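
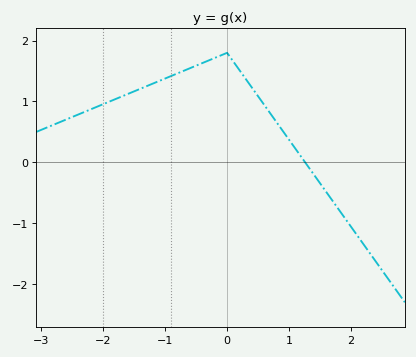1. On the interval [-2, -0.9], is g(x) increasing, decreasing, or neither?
increasing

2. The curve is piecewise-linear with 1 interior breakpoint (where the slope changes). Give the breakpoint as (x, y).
(0, 1.8)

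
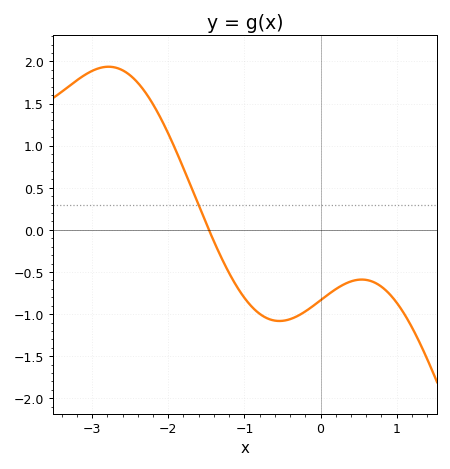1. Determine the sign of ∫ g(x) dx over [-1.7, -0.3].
negative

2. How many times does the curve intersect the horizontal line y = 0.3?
1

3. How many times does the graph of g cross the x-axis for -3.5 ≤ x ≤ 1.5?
1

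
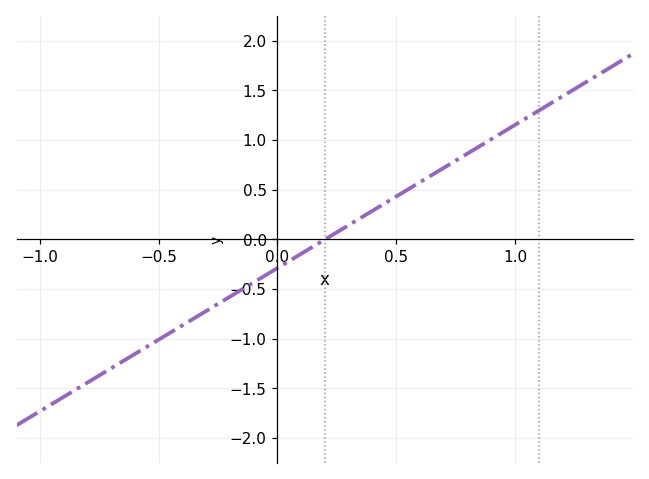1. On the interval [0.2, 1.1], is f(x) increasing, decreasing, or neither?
increasing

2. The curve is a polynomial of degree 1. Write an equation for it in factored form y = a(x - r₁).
y = 1.44(x - 0.2)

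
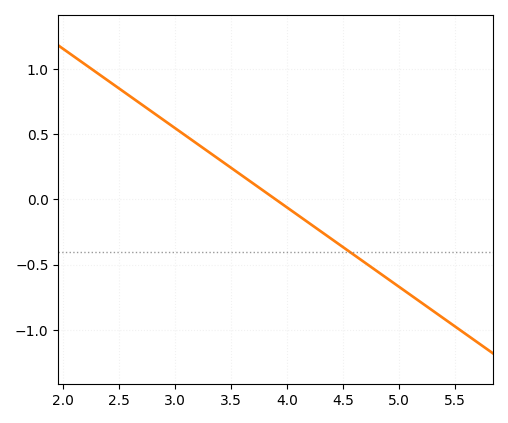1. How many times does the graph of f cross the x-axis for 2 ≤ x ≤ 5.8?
1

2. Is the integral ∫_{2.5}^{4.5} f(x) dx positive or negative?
positive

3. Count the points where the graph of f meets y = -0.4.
1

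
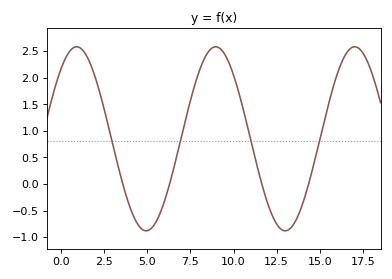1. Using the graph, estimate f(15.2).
1.1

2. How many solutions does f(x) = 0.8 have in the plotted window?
4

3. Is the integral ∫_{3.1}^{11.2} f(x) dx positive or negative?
positive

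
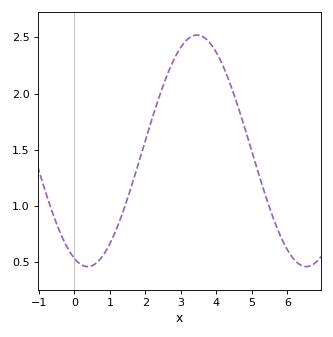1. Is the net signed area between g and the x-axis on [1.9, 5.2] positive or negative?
positive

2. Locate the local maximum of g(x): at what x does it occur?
3.4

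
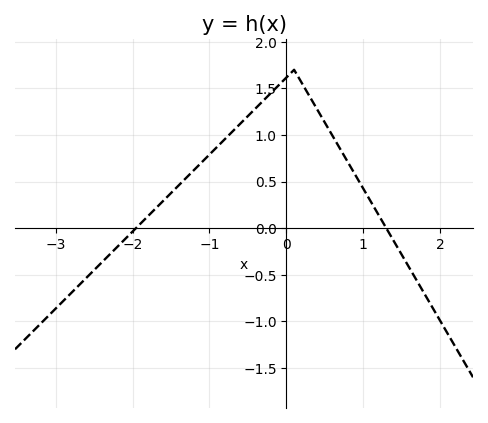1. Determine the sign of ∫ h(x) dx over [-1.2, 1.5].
positive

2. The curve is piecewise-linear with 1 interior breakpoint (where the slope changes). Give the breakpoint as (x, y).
(0.1, 1.7)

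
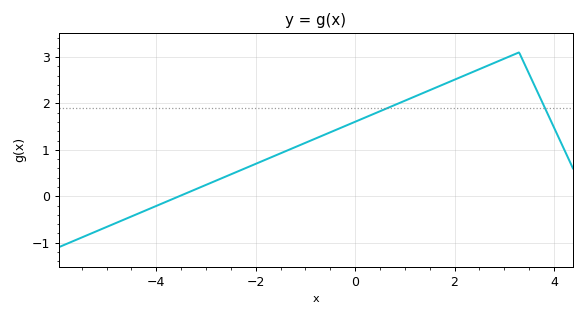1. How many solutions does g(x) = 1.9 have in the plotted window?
2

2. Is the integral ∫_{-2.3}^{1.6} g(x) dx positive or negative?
positive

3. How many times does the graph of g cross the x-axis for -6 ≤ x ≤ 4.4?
1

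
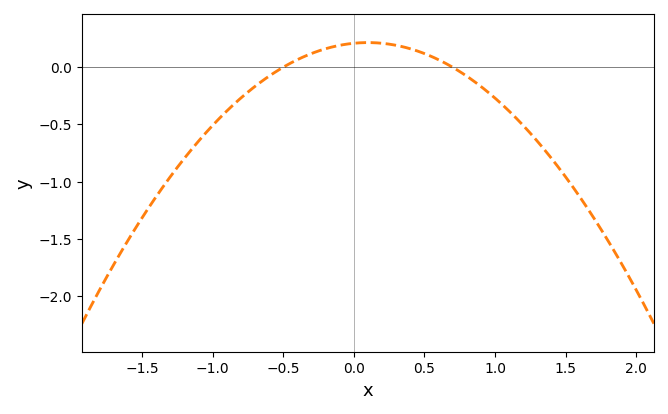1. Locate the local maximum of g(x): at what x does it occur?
0.1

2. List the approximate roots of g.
-0.5, 0.7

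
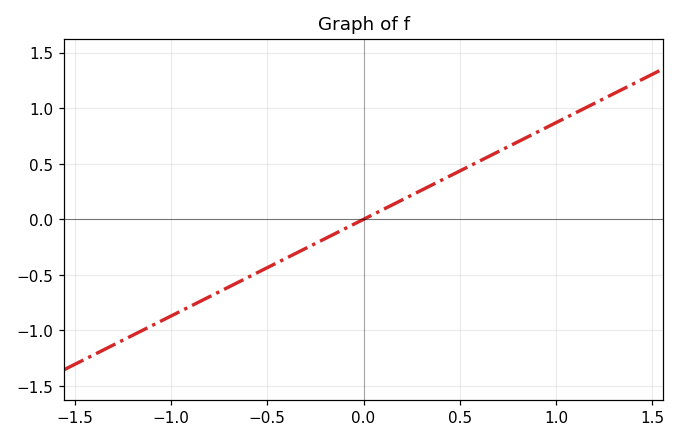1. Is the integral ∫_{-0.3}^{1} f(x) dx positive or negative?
positive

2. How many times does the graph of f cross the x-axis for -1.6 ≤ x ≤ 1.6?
1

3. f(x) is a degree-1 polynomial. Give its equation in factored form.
y = 0.87(x - 0)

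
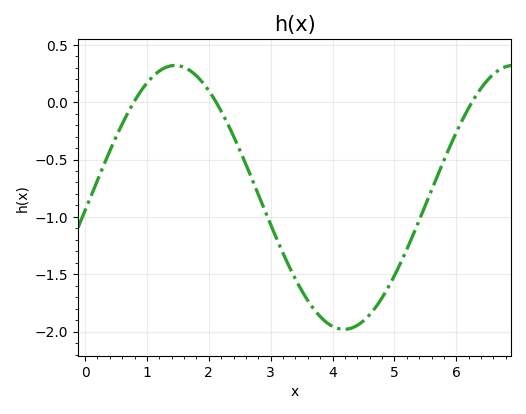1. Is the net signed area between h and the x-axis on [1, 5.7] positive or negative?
negative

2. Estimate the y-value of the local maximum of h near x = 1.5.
0.3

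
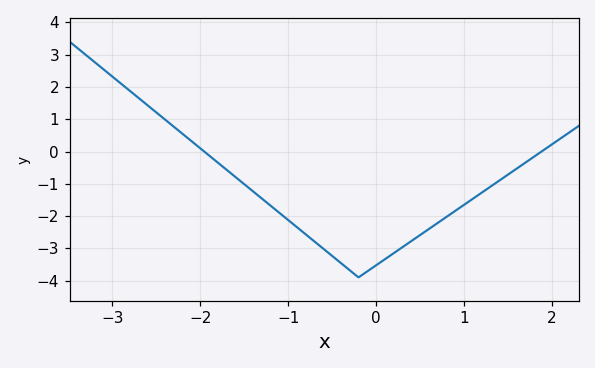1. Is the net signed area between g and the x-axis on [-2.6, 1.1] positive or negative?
negative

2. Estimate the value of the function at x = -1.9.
-0.119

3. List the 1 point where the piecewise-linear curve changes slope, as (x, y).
(-0.2, -3.9)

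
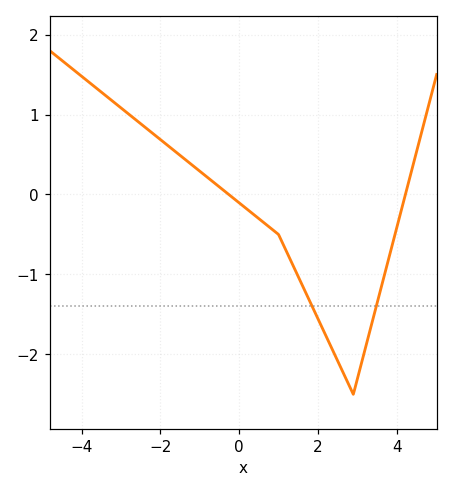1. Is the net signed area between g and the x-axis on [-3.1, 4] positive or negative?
negative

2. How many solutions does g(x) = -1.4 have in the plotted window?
2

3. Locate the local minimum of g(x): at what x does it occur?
2.9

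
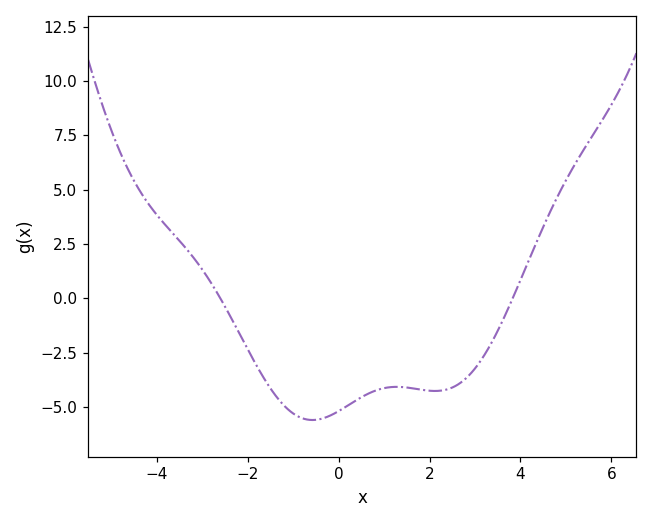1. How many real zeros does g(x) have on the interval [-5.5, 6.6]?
2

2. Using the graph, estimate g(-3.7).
3.2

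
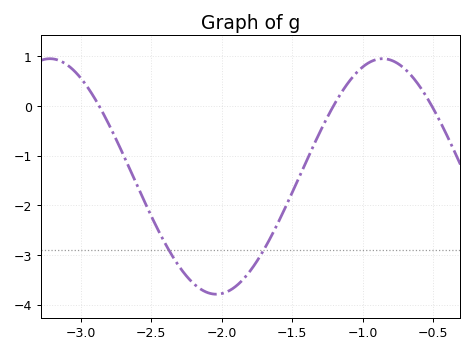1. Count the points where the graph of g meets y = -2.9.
2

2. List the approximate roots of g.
-2.85, -1.2, -0.5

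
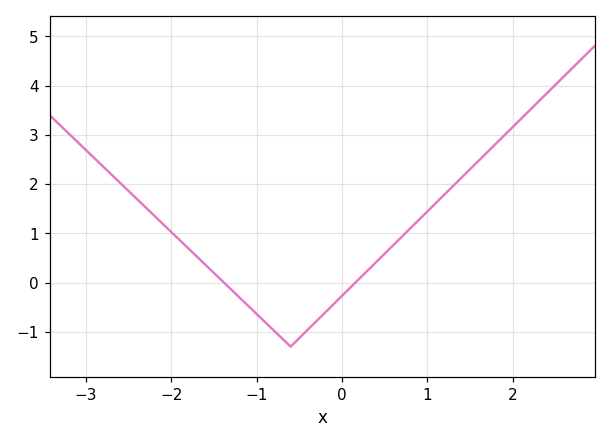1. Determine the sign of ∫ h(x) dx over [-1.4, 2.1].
positive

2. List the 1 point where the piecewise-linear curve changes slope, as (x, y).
(-0.6, -1.3)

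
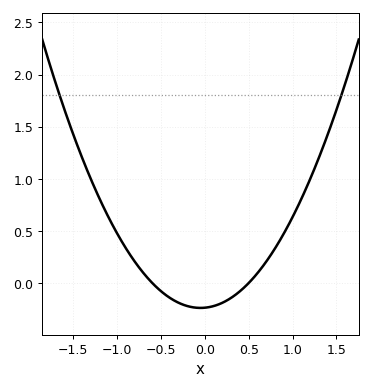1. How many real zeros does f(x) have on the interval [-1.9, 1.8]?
2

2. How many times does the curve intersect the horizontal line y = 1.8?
2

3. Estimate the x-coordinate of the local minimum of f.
-0.05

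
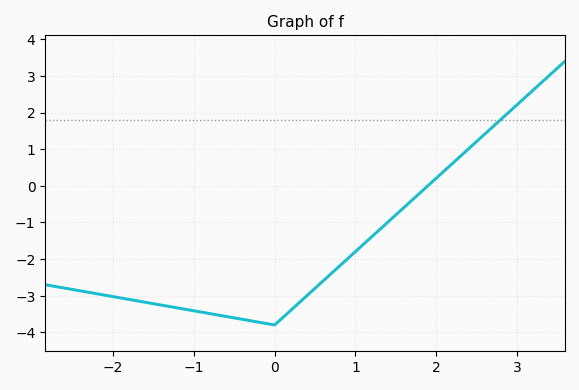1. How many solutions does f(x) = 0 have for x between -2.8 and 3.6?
1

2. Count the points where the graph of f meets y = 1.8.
1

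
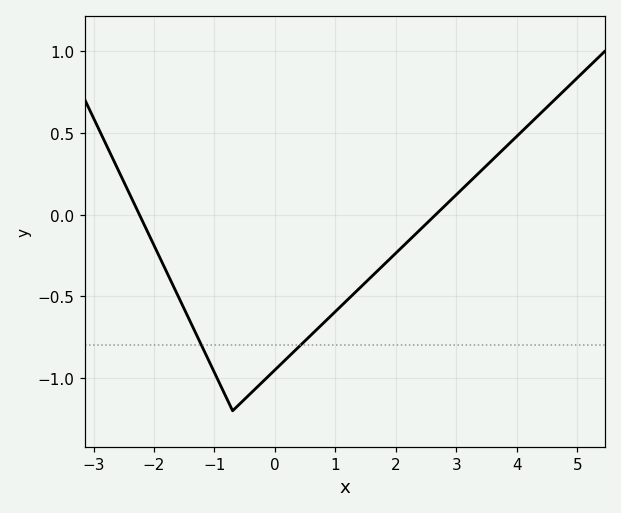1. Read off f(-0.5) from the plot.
-1.15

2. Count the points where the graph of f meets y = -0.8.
2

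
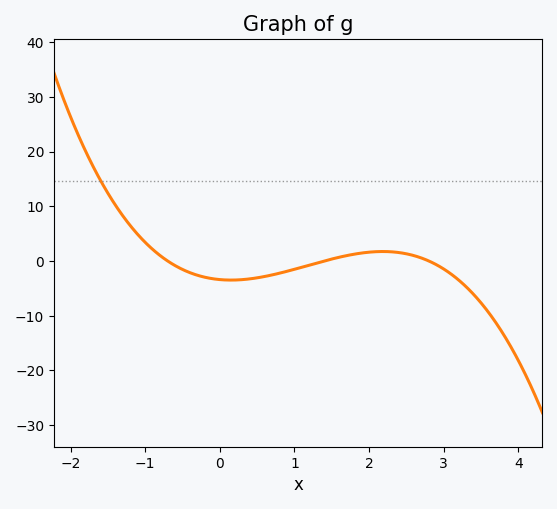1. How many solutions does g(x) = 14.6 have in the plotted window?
1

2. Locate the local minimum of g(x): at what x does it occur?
0.15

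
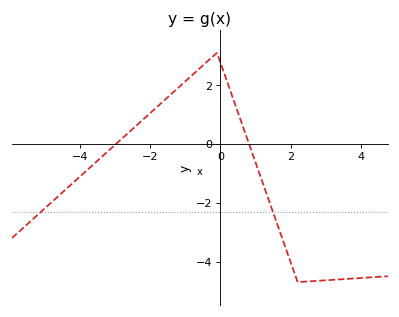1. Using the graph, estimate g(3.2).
-4.62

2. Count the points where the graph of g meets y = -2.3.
2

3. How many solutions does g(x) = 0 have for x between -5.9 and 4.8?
2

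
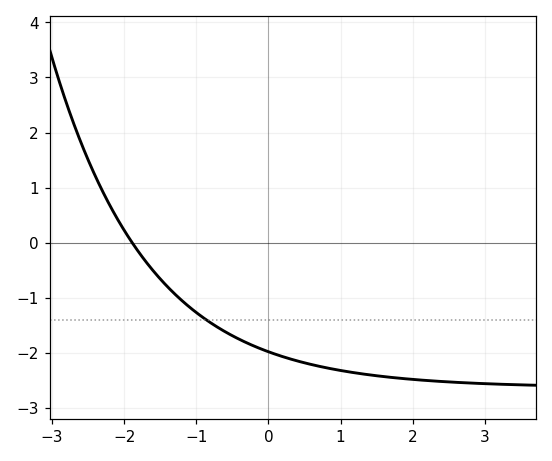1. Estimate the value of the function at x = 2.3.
-2.5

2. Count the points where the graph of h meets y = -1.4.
1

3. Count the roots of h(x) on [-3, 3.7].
1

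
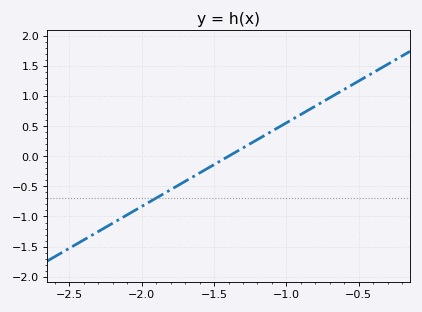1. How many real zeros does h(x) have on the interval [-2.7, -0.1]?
1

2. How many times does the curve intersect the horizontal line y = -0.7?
1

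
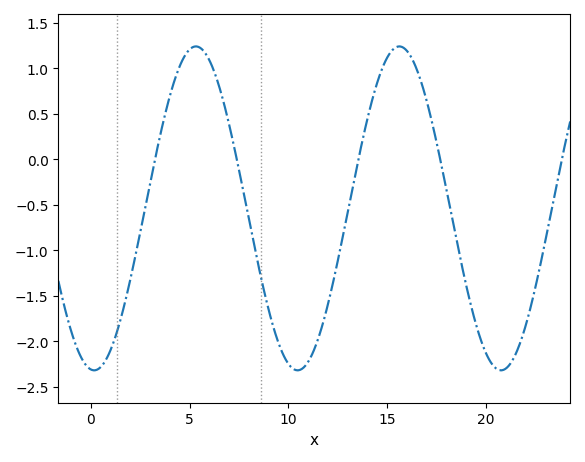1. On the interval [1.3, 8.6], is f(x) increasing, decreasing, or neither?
neither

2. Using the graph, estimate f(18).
-0.336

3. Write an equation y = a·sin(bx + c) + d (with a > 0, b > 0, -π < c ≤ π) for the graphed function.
y = 1.78sin(0.61x - 1.67) - 0.54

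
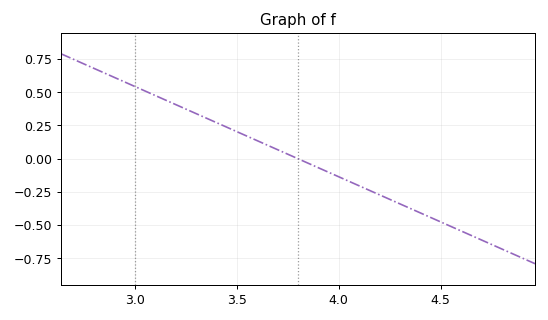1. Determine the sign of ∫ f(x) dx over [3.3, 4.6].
negative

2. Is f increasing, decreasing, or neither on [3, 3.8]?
decreasing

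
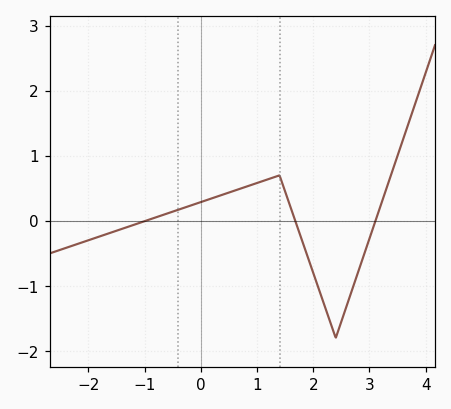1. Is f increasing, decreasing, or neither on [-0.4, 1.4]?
increasing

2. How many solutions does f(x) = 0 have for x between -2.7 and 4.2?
3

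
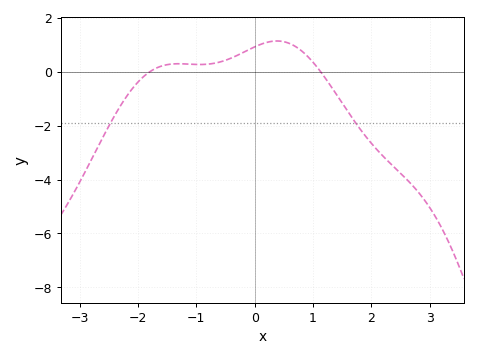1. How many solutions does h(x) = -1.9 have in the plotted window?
2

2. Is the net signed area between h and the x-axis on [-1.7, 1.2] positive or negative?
positive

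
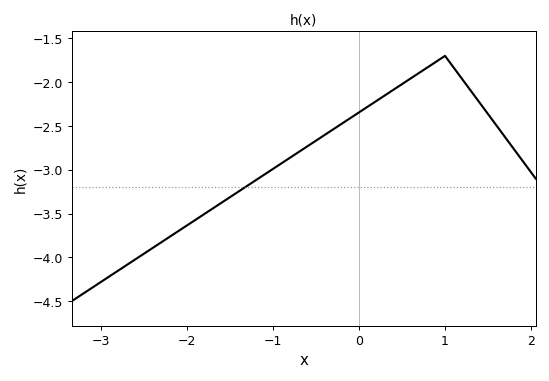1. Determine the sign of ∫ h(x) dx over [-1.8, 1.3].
negative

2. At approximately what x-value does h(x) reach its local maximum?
1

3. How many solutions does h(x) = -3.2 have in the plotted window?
1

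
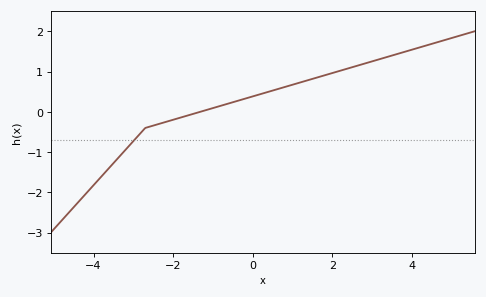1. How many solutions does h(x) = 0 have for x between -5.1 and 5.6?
1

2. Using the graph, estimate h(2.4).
1.1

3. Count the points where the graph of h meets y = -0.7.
1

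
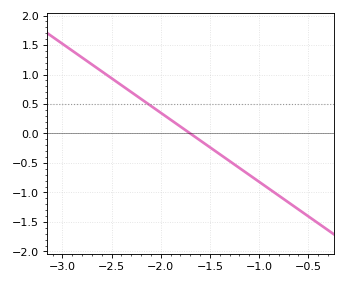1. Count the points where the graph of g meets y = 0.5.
1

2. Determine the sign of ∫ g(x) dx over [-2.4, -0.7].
negative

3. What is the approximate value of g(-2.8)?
1.3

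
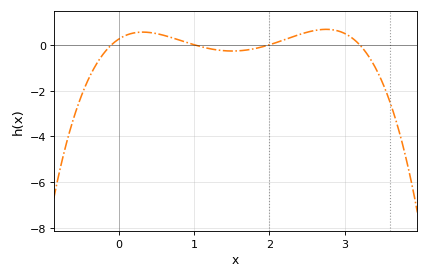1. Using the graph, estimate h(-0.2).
-0.4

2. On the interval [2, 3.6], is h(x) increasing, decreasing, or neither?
neither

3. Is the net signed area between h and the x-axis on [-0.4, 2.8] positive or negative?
positive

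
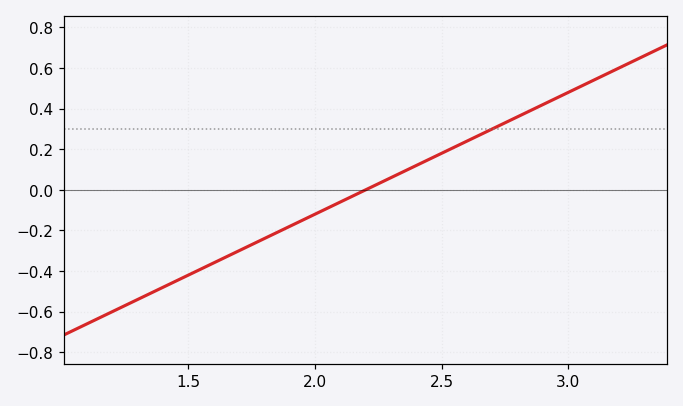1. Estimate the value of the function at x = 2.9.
0.42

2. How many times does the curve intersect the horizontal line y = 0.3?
1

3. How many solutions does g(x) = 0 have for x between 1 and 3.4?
1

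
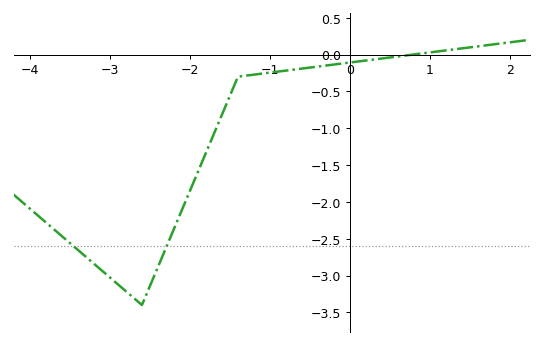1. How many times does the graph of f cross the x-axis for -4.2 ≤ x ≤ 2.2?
1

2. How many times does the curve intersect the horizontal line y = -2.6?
2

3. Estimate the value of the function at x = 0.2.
-0.081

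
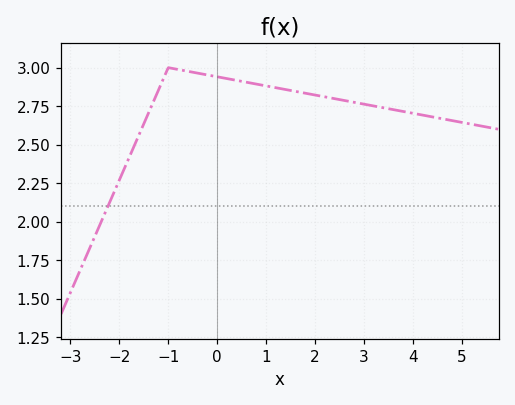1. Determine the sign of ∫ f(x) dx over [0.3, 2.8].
positive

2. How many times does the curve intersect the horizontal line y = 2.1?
1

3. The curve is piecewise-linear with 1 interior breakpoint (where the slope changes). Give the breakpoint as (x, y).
(-1, 3)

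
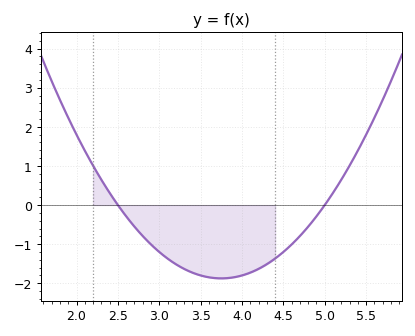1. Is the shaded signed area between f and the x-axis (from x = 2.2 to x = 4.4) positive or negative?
negative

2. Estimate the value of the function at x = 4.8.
-0.6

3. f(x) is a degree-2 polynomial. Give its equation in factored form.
y = 1.2(x - 2.5)(x - 5)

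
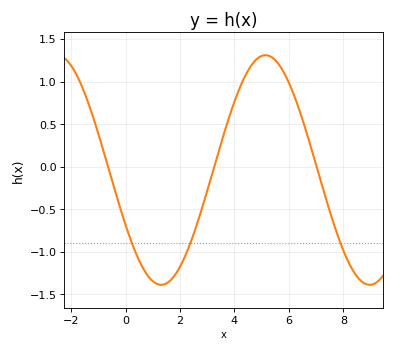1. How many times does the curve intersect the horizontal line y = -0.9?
3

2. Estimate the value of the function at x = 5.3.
1.3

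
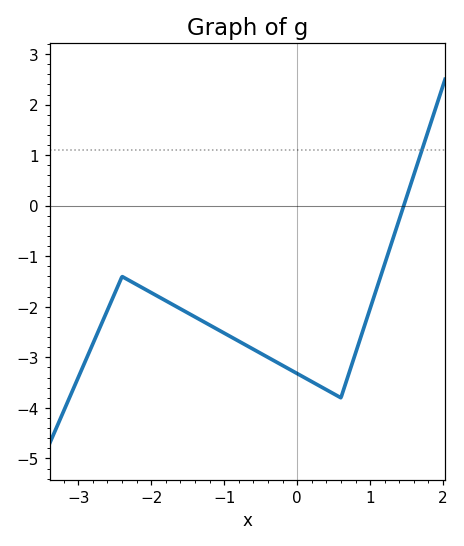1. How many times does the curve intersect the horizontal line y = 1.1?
1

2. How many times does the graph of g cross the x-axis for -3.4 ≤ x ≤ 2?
1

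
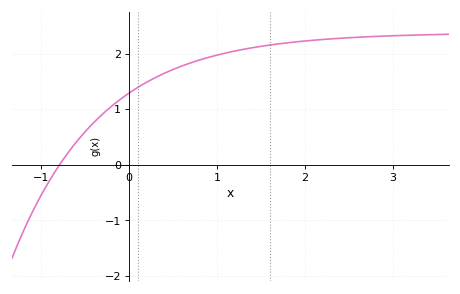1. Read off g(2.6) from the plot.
2.3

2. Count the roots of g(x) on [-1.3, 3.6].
1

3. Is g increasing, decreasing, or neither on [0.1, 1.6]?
increasing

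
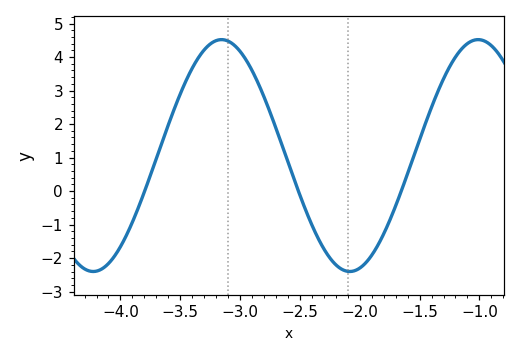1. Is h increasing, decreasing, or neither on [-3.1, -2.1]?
decreasing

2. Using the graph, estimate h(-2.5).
-0.1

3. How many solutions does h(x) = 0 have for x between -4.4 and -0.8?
3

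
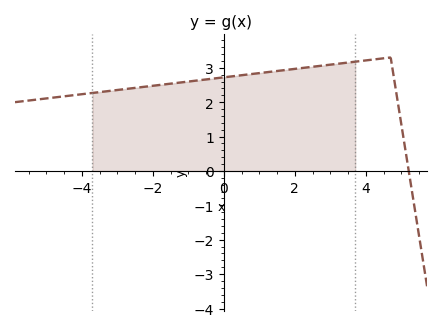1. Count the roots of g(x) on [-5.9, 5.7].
1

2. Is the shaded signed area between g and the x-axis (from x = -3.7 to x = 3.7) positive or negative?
positive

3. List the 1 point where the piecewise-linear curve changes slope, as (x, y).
(4.7, 3.3)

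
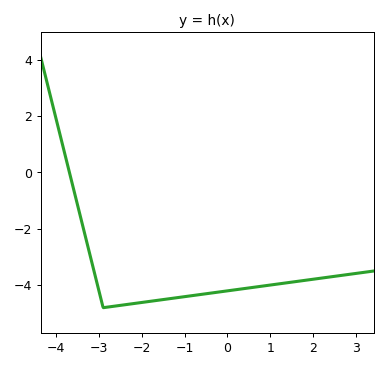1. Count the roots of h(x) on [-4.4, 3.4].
1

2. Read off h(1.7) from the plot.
-3.85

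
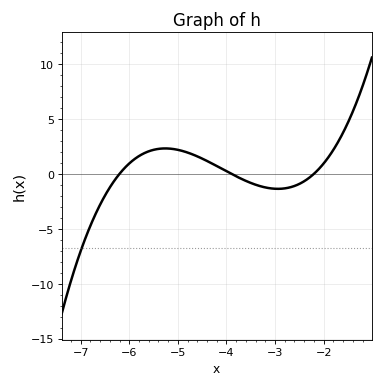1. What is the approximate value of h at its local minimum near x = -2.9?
-1.37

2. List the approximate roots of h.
-6.2, -3.9, -2.2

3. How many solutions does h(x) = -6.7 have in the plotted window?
1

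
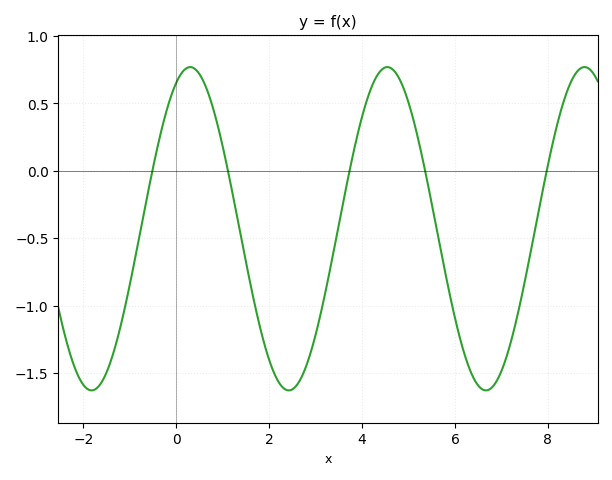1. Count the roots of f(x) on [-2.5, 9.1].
5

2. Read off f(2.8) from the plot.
-1.45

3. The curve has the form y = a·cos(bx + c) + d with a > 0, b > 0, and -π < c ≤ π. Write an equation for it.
y = 1.2cos(1.48x - 0.442) - 0.43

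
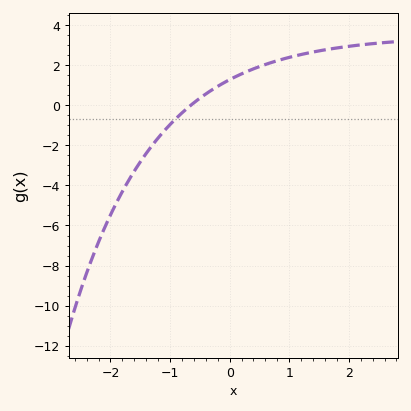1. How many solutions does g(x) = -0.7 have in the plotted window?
1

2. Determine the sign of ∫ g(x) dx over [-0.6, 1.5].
positive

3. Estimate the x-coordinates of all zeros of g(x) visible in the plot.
-0.7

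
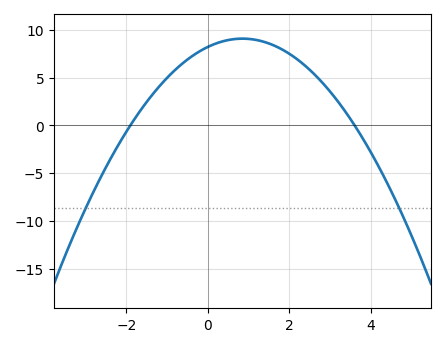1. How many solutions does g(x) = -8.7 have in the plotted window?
2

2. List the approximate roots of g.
-2, 3.6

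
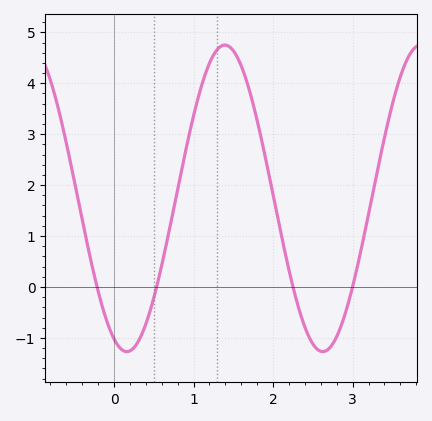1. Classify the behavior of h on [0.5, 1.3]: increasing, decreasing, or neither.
increasing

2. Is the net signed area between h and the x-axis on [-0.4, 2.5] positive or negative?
positive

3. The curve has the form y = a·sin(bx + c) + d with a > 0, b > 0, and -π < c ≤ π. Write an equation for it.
y = 3.01sin(2.5x - 2) + 1.74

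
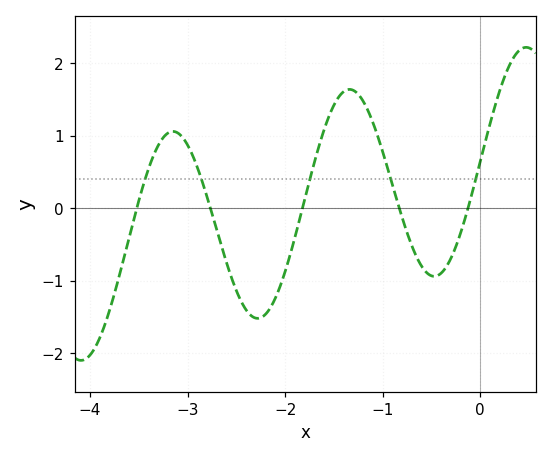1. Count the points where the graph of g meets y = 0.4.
5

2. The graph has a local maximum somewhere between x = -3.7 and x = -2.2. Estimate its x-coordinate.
-3.2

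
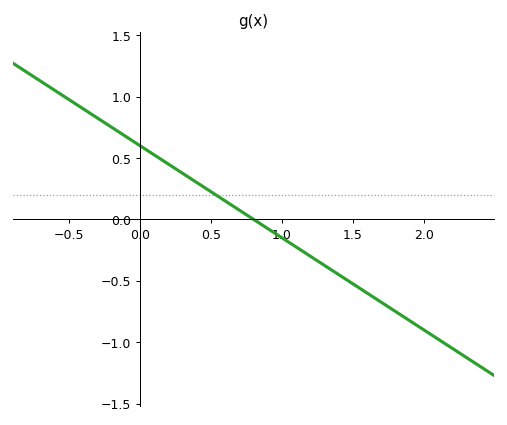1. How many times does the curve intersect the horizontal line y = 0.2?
1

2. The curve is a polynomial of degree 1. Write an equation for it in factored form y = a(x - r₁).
y = -0.75(x - 0.8)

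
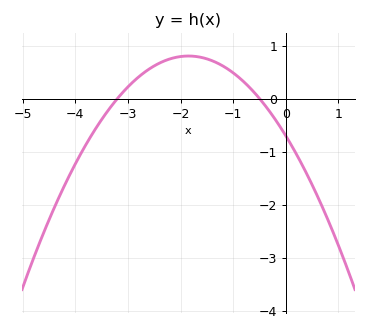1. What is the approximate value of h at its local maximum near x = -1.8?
0.802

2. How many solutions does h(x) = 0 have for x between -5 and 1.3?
2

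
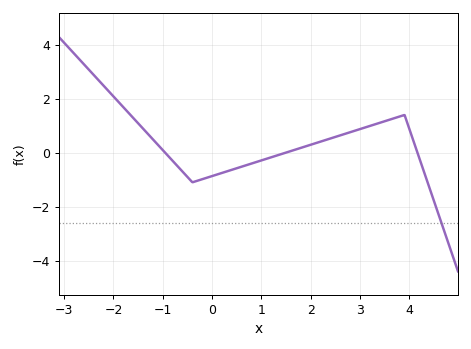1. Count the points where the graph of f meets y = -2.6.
1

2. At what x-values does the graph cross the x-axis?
-0.952, 1.49, 4.16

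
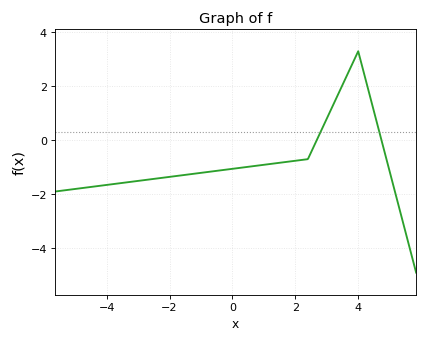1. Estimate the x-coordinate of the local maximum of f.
4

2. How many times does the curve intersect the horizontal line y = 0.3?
2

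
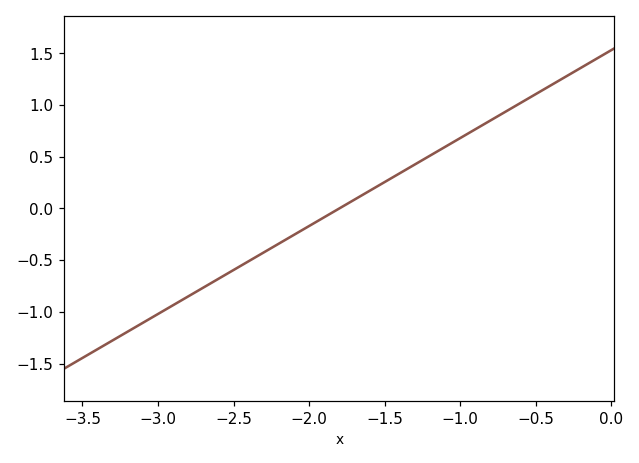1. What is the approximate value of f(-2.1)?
-0.255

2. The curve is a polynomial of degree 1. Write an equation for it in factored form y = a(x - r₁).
y = 0.85(x + 1.8)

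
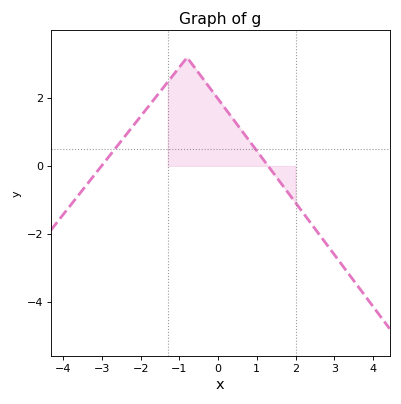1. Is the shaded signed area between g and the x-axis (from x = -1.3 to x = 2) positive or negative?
positive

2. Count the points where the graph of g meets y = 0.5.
2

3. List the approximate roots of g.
-3.01, 1.29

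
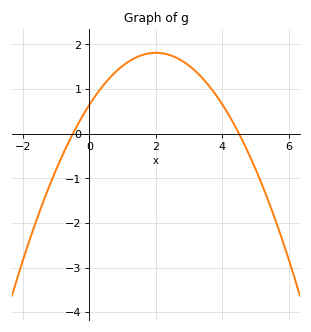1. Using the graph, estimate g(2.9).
1.58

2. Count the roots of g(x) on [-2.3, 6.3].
2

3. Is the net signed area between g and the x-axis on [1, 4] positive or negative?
positive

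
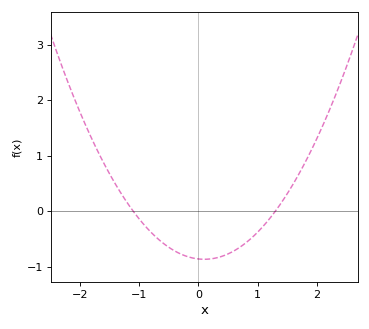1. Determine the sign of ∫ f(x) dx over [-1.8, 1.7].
negative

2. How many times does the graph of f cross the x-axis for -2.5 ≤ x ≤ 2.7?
2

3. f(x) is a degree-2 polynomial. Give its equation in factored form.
y = 0.6(x + 1.1)(x - 1.3)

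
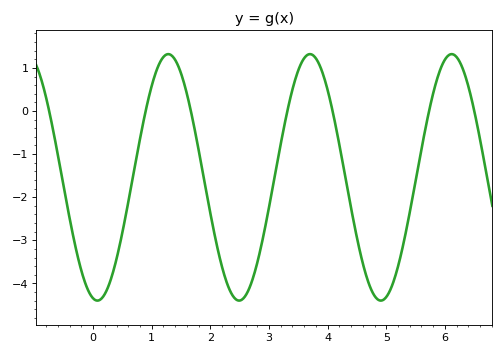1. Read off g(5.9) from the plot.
0.9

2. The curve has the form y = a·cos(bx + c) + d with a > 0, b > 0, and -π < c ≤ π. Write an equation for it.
y = 2.86cos(2.6x + 3) - 1.54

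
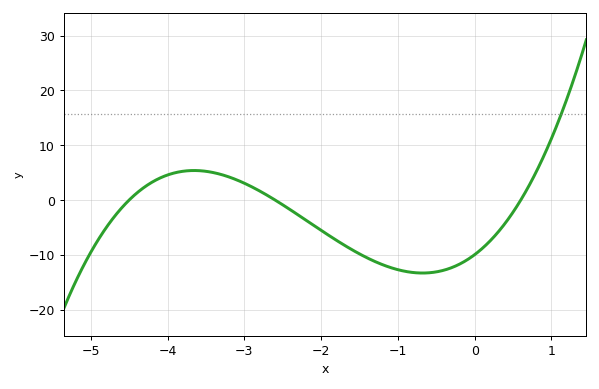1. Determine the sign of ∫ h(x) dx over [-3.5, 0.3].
negative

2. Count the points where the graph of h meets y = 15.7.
1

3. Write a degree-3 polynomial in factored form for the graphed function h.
y = 1.42(x + 4.5)(x + 2.6)(x - 0.6)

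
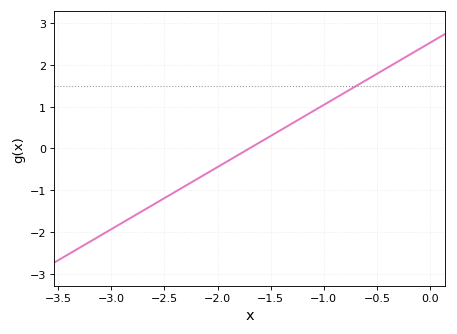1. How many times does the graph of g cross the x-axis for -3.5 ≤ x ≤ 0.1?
1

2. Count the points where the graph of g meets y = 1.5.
1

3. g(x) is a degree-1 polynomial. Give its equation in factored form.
y = 1.49(x + 1.7)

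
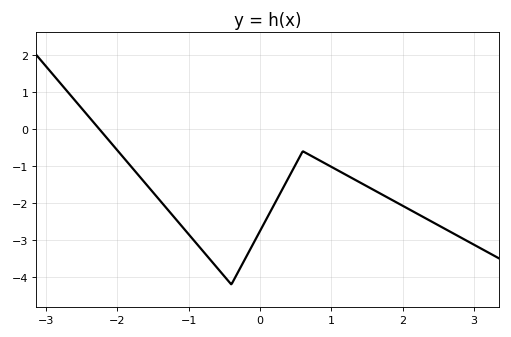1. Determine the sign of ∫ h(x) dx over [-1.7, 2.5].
negative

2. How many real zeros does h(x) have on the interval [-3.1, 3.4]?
1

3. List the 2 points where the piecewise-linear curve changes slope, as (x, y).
(-0.4, -4.2); (0.6, -0.6)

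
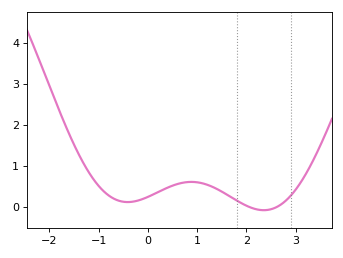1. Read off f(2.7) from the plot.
0.061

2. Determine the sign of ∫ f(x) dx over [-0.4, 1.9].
positive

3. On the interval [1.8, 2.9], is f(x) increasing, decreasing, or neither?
neither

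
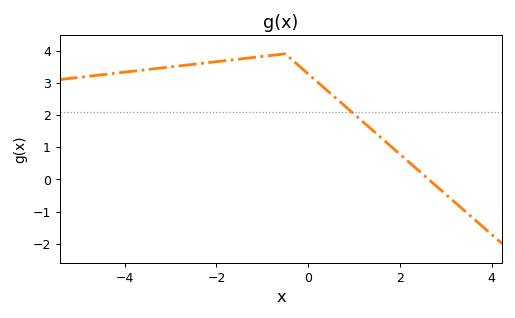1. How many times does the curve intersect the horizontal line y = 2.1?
1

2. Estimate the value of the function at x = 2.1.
0.7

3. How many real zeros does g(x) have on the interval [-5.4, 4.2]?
1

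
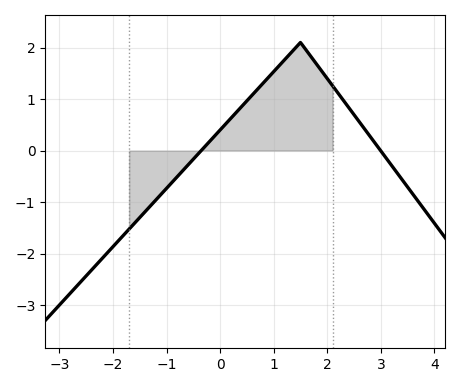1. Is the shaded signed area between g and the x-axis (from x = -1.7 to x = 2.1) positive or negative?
positive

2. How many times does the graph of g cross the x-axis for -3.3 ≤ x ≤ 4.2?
2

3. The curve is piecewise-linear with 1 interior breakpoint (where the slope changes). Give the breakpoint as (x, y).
(1.5, 2.1)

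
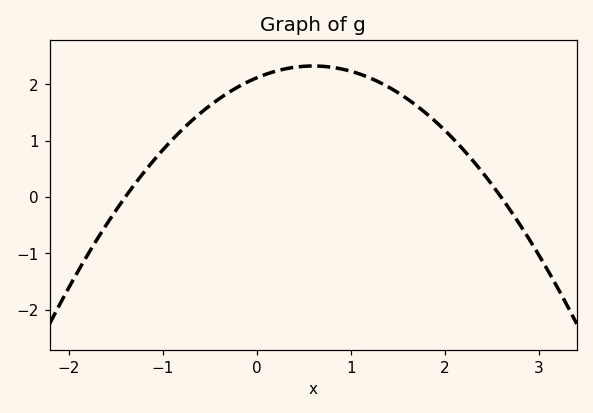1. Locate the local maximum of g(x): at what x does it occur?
0.6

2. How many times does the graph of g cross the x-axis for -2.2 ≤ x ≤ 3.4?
2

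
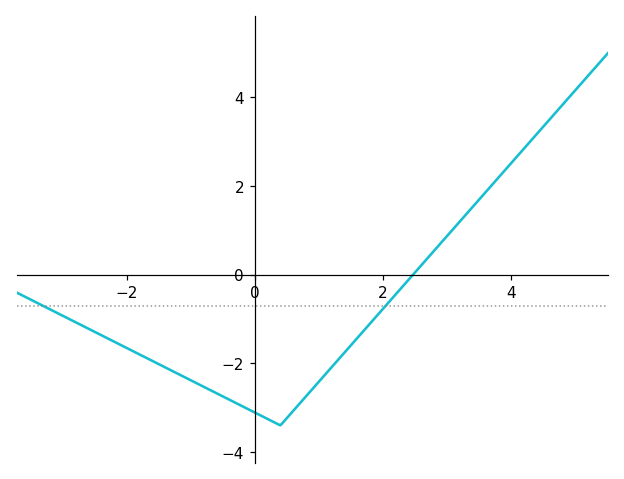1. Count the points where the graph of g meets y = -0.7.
2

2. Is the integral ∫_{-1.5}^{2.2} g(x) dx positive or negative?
negative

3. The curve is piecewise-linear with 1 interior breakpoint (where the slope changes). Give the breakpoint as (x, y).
(0.4, -3.4)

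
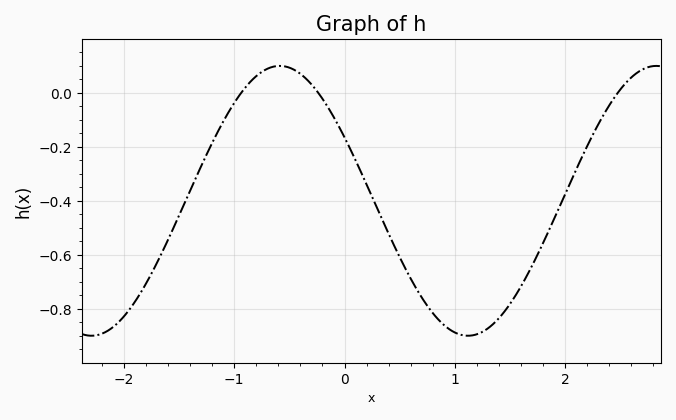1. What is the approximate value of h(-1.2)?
-0.185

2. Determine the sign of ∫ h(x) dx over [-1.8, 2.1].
negative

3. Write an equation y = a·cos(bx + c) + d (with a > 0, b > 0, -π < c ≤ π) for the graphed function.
y = 0.5cos(1.84x + 1.08) - 0.4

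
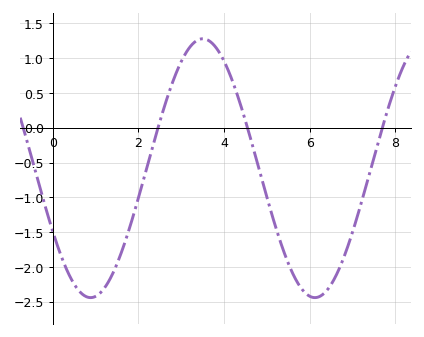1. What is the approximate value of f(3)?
0.95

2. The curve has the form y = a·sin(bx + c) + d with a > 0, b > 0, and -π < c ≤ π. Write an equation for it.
y = 1.86sin(1.2x - 2.6) - 0.58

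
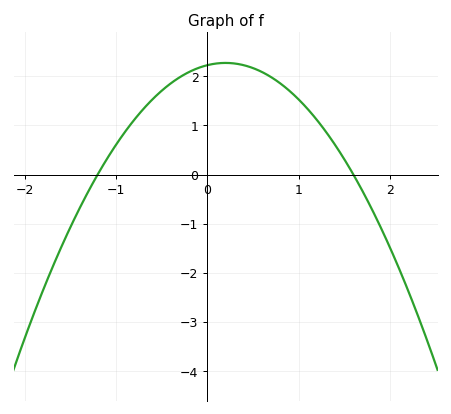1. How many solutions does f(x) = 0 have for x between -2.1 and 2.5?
2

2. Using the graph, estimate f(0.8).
1.9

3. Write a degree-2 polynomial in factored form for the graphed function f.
y = -1.16(x + 1.2)(x - 1.6)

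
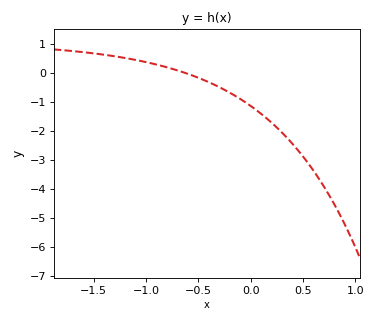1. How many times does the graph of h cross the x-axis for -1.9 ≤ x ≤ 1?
1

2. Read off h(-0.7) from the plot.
0.1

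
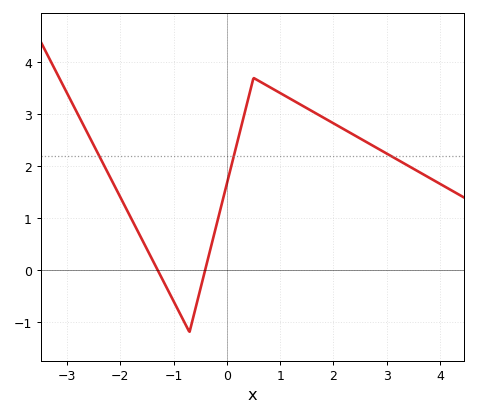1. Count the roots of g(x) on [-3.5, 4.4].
2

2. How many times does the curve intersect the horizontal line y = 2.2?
3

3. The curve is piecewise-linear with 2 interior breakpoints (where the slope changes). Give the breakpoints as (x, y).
(-0.7, -1.2); (0.5, 3.7)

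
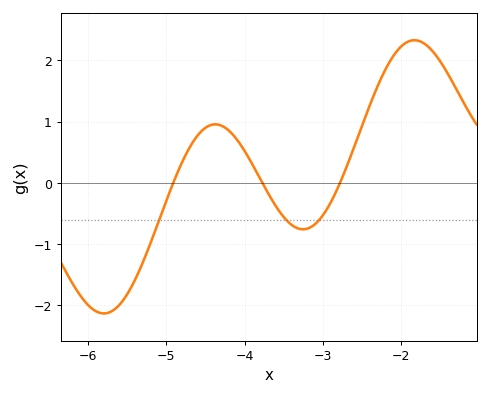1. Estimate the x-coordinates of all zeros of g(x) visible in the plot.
-4.9, -3.8, -2.8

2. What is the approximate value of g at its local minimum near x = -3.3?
-0.8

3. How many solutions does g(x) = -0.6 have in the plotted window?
3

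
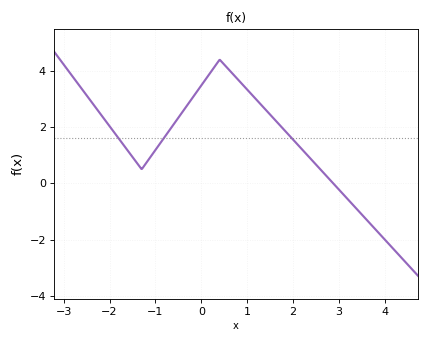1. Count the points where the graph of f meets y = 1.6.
3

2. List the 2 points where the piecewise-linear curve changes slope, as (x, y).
(-1.3, 0.5); (0.4, 4.4)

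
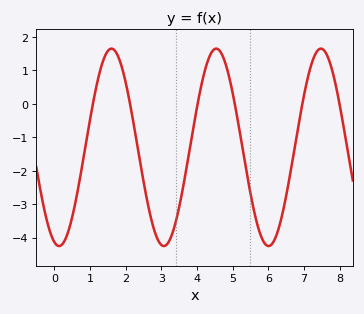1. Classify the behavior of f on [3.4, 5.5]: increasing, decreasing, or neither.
neither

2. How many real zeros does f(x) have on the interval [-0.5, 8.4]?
6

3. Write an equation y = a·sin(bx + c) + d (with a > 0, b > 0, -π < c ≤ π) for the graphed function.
y = 2.95sin(2.1x - 1.9) - 1.3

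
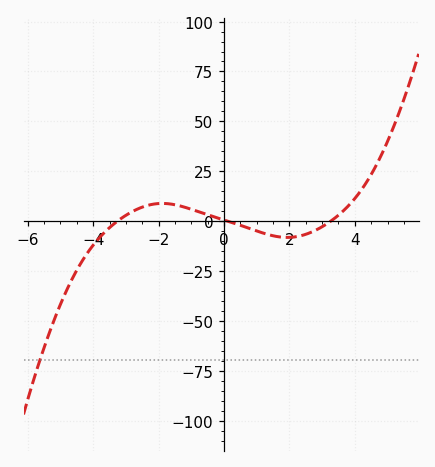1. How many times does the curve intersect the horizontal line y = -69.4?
1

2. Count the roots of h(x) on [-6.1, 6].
3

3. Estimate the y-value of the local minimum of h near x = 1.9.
-10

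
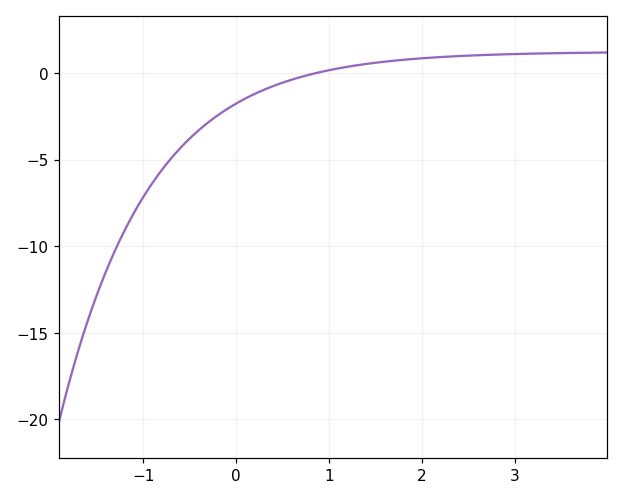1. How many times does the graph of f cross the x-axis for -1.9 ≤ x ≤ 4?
1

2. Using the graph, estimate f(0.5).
-0.563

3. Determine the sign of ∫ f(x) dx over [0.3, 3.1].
positive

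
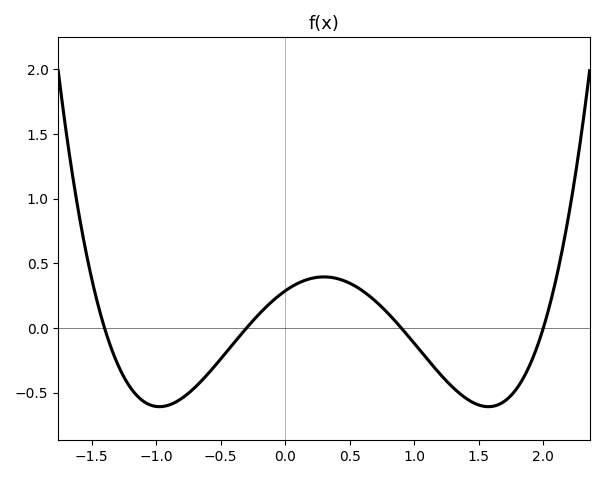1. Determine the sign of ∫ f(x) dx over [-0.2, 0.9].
positive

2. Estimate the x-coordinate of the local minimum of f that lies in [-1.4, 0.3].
-1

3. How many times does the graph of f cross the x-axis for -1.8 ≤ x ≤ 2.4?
4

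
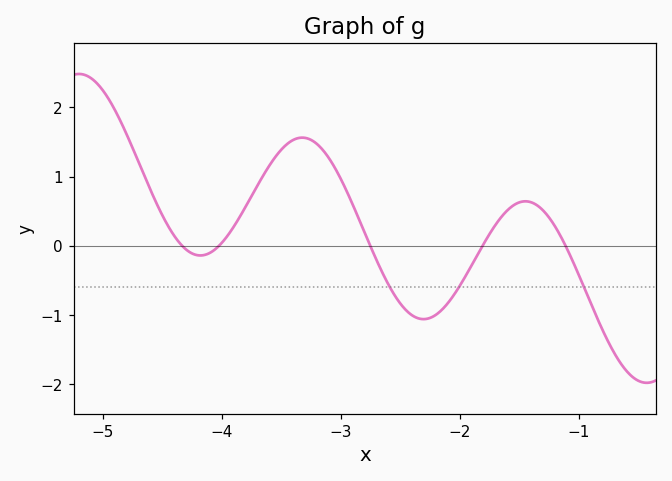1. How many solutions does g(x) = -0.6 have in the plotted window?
3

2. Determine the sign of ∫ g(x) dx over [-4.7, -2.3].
positive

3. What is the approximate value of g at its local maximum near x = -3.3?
1.6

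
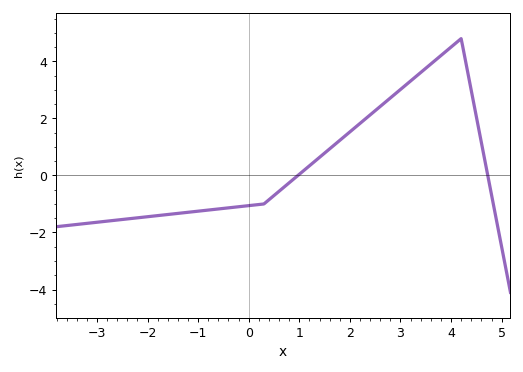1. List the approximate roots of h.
1, 4.8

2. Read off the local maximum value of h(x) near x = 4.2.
4.8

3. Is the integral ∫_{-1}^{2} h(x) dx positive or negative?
negative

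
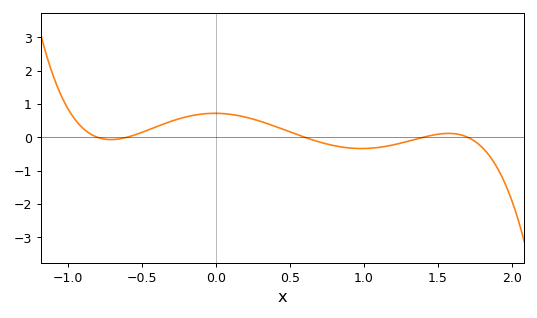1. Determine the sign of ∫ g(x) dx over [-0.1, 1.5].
positive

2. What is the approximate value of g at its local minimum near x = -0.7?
-0.1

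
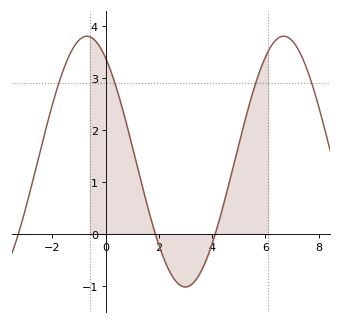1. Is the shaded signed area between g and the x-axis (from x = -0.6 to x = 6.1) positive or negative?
positive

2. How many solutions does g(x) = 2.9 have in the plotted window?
4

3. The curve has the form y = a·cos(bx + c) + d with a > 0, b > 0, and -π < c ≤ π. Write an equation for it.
y = 2.41cos(0.85x + 0.602) + 1.39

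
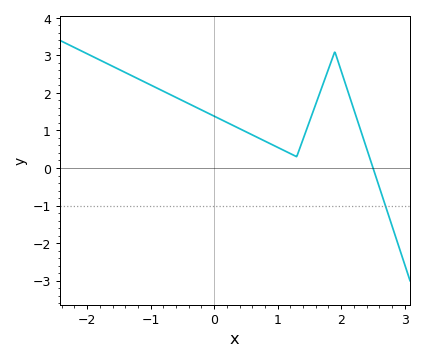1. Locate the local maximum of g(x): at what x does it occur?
1.9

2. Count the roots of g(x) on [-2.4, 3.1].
1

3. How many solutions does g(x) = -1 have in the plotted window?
1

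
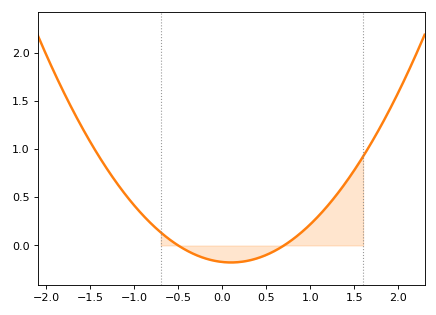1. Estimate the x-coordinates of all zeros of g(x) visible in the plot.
-0.5, 0.7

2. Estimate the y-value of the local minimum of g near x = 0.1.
-0.176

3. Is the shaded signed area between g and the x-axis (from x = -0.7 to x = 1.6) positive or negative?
positive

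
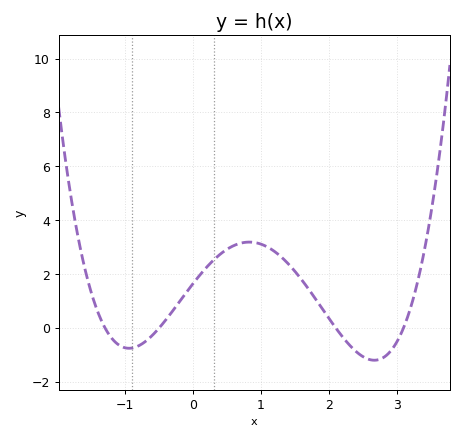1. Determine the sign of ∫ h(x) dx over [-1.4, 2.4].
positive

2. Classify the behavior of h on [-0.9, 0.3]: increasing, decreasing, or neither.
increasing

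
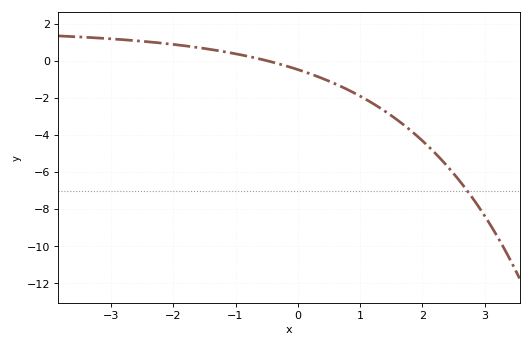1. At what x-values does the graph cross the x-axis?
-0.5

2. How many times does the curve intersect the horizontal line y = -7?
1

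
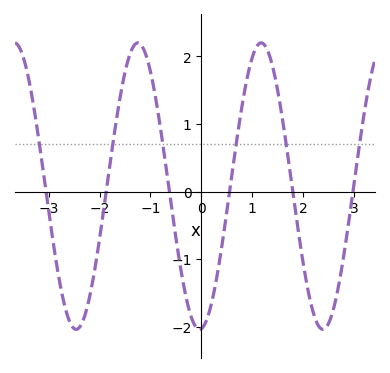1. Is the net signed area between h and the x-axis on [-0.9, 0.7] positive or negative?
negative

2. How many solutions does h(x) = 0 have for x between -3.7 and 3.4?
6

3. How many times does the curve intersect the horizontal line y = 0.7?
6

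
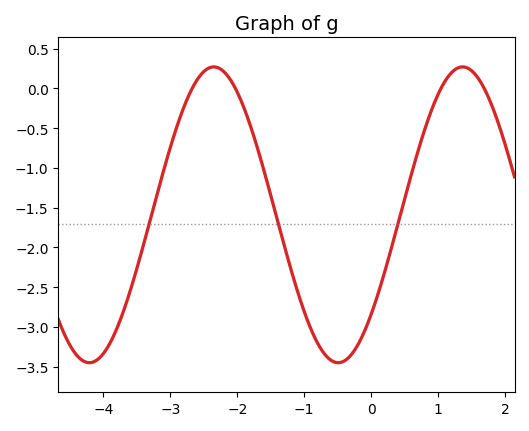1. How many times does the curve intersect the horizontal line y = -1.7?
3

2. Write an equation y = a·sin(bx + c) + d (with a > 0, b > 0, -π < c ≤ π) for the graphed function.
y = 1.86sin(1.69x - 0.74) - 1.59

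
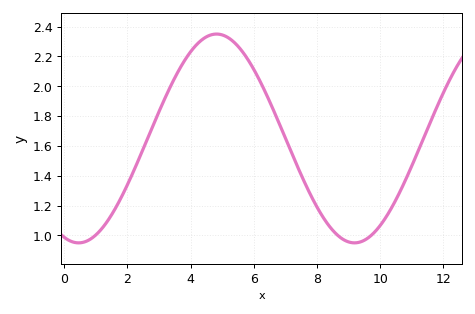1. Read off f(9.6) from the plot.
0.981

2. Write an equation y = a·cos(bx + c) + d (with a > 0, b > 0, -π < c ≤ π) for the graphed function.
y = 0.7cos(0.72x + 2.81) + 1.65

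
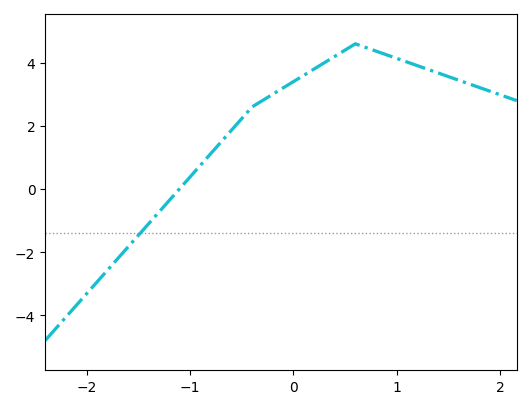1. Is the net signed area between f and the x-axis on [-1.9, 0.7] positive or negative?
positive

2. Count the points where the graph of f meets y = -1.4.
1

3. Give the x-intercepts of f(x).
-1.1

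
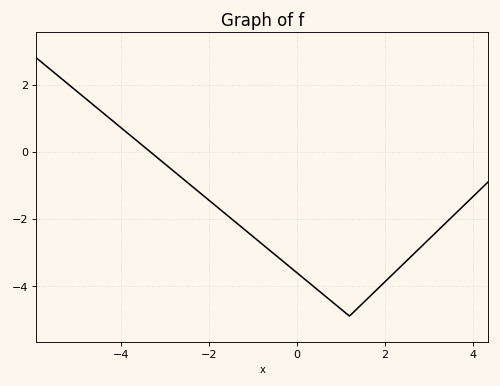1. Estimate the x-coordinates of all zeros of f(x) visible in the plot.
-3.33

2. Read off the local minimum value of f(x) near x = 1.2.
-4.9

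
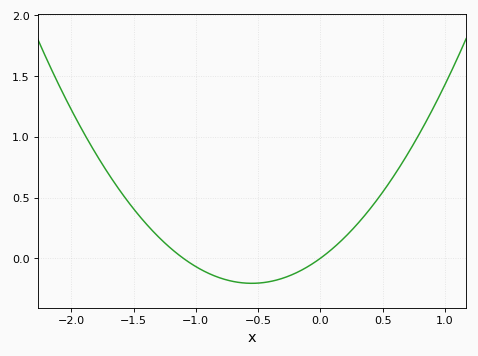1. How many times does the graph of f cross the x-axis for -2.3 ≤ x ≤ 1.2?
2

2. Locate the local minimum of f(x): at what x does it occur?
-0.55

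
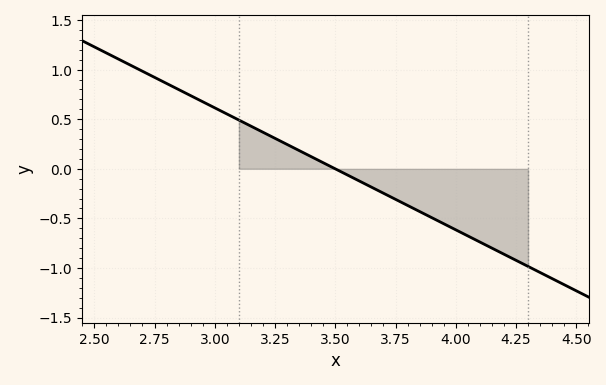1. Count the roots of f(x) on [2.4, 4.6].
1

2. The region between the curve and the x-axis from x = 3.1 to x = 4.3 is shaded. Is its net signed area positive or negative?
negative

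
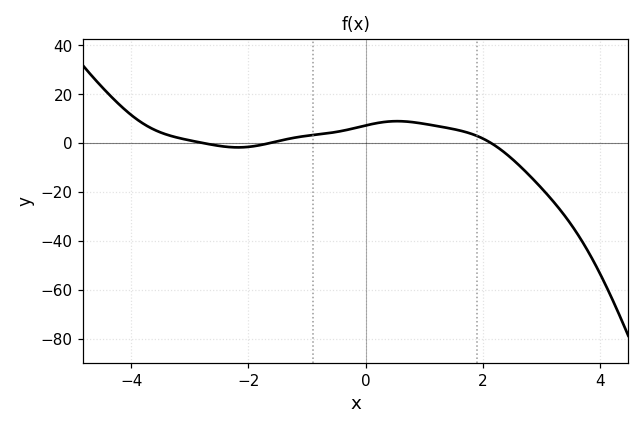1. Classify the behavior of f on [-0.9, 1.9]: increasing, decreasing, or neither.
neither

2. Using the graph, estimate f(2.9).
-16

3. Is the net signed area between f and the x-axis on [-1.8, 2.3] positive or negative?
positive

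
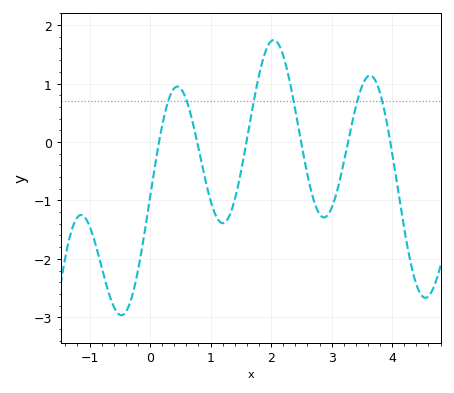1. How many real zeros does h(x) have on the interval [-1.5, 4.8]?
6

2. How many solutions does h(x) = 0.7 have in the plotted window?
6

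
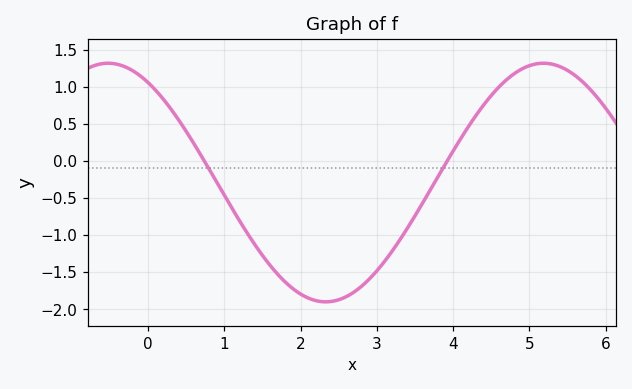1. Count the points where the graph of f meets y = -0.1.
2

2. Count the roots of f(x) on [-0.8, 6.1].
2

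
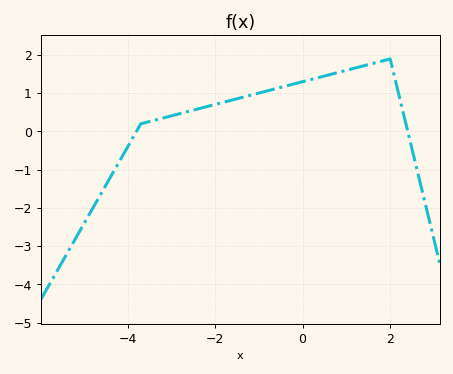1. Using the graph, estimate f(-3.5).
0.26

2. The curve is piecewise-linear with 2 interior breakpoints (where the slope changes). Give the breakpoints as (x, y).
(-3.7, 0.2); (2, 1.9)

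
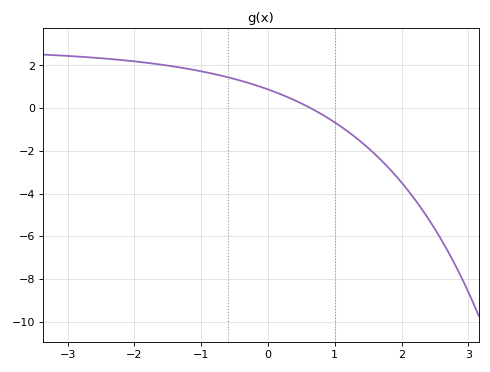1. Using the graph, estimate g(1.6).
-2.15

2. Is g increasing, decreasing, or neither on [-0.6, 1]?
decreasing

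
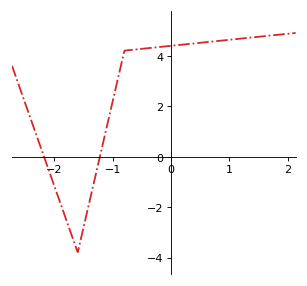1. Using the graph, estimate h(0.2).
4.44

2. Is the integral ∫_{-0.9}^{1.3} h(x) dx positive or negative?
positive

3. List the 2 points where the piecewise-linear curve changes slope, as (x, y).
(-1.6, -3.8); (-0.8, 4.2)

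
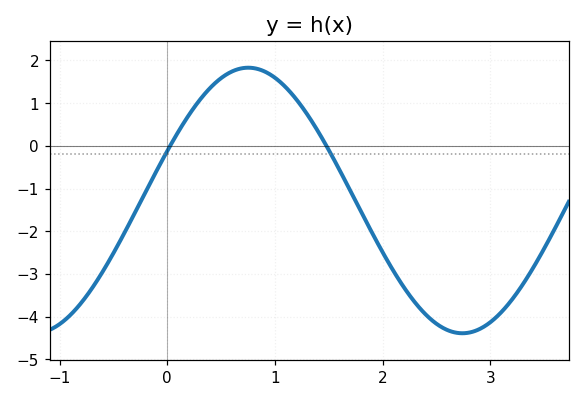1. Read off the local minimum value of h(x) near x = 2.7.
-4.39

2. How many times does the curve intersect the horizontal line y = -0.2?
2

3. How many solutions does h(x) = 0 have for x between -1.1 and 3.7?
2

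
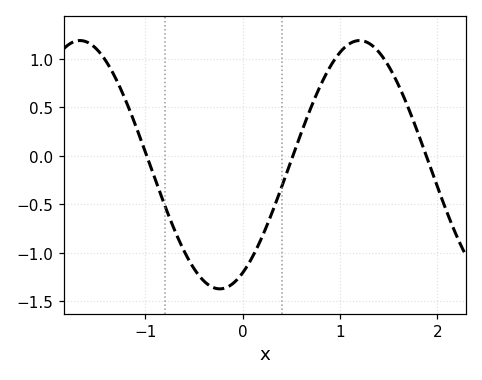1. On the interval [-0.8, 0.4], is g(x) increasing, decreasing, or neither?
neither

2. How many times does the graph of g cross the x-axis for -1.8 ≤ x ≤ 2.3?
3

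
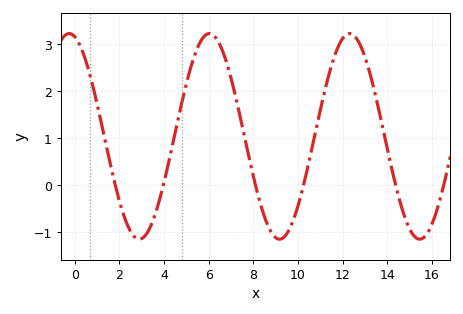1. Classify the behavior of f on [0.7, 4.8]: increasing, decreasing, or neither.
neither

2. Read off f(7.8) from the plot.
0.61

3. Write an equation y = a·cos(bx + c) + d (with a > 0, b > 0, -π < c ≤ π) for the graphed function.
y = 2.19cos(1x + 0.252) + 1.04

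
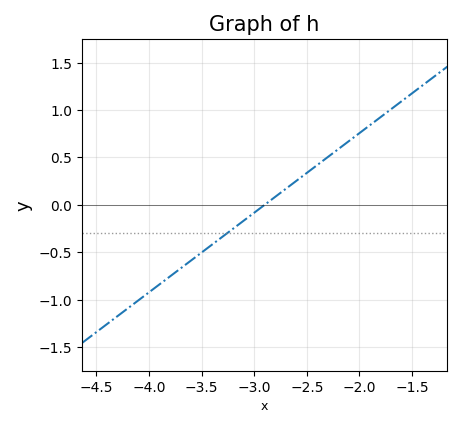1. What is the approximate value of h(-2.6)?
0.252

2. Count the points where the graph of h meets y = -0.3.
1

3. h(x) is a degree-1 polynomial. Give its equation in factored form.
y = 0.84(x + 2.9)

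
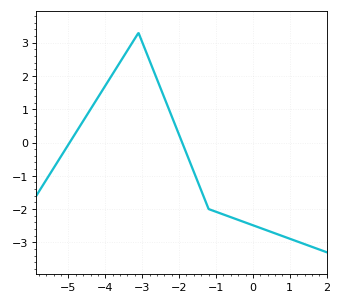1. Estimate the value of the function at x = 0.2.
-2.6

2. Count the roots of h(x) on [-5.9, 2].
2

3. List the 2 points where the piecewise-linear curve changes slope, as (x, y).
(-3.1, 3.3); (-1.2, -2)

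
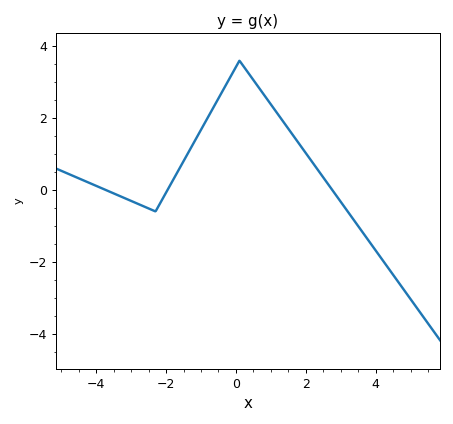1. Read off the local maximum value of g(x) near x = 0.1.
3.6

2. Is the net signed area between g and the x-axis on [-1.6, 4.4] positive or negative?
positive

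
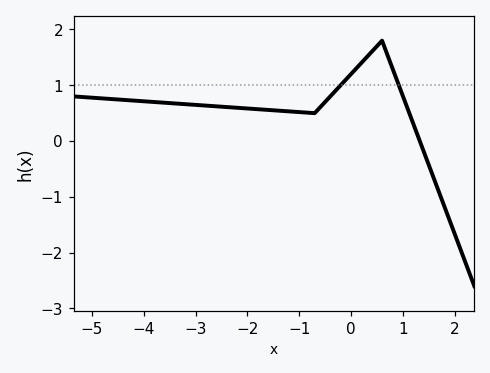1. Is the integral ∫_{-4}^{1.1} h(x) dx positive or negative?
positive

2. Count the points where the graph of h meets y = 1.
2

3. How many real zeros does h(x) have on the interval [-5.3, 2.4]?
1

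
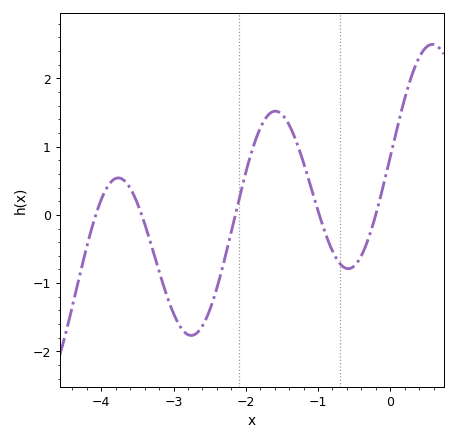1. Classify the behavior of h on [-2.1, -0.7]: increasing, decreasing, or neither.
neither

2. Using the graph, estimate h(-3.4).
-0.1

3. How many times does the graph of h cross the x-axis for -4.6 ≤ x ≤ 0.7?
5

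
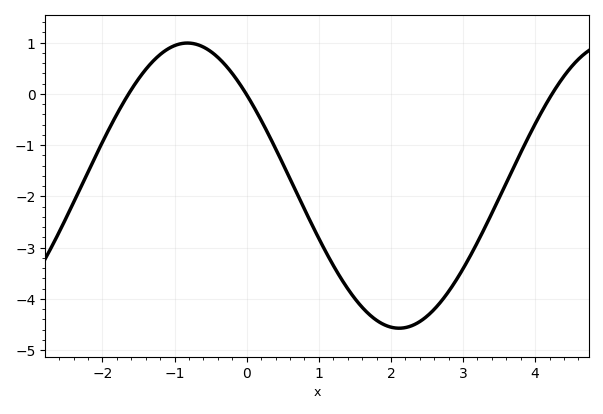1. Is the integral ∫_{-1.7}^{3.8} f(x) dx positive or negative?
negative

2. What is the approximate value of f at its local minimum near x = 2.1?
-4.6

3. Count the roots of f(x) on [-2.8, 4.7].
3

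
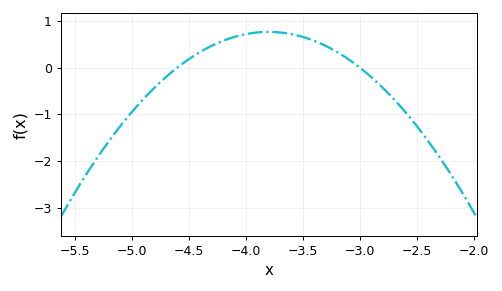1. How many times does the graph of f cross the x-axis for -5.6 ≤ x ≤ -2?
2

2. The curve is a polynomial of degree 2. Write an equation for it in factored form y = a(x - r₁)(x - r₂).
y = -1.19(x + 4.6)(x + 3)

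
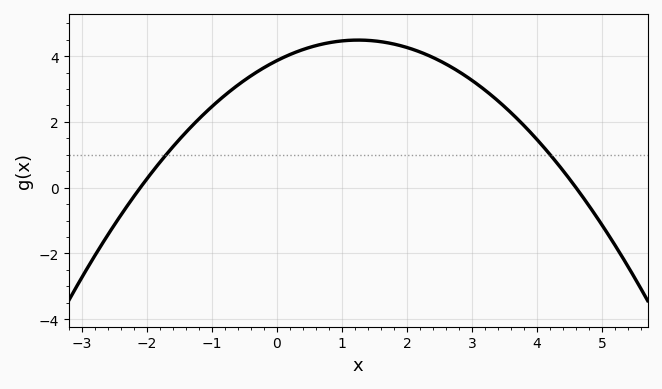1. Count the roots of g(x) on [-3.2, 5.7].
2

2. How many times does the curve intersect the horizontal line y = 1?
2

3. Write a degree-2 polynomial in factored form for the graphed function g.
y = -0.4(x + 2.1)(x - 4.6)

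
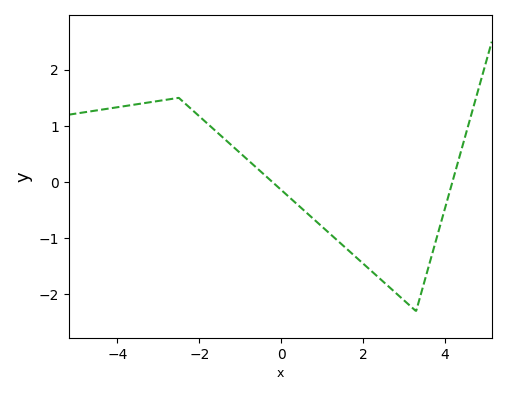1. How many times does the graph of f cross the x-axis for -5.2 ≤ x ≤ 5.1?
2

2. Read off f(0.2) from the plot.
-0.3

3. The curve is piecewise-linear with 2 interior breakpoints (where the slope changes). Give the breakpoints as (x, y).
(-2.5, 1.5); (3.3, -2.3)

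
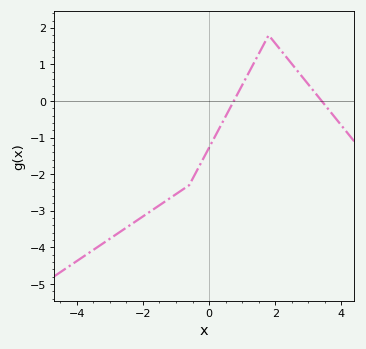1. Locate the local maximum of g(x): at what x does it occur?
1.8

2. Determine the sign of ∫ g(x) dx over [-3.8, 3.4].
negative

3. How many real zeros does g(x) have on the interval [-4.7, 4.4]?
2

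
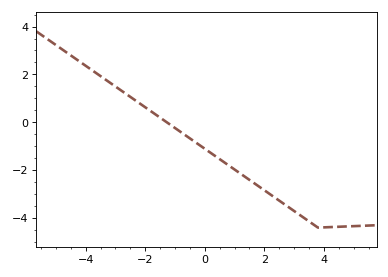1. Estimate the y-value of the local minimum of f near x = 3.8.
-4.4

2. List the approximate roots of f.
-1.2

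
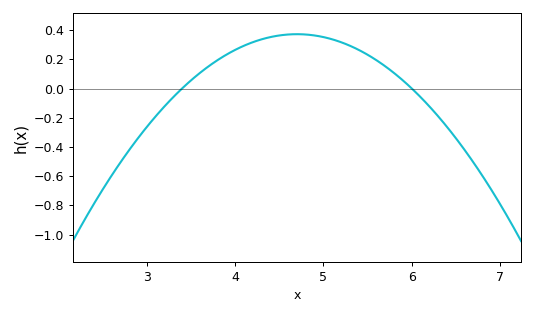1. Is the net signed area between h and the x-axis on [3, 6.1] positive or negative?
positive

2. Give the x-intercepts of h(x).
3.4, 6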